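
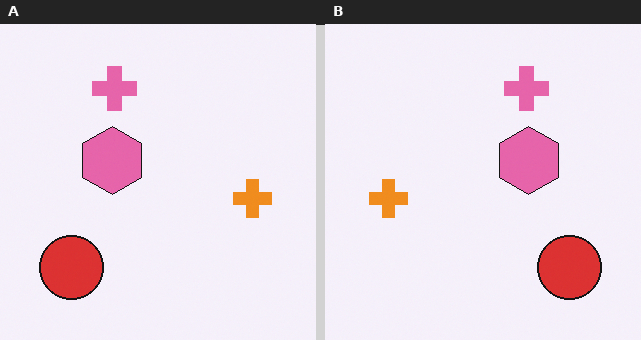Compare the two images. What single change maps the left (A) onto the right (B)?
It was flipped horizontally (left ↔ right).

The orange cross is in the right of the left (A) image and the left of the right (B) — shapes on opposite sides of the vertical midline have swapped in a mirror flip.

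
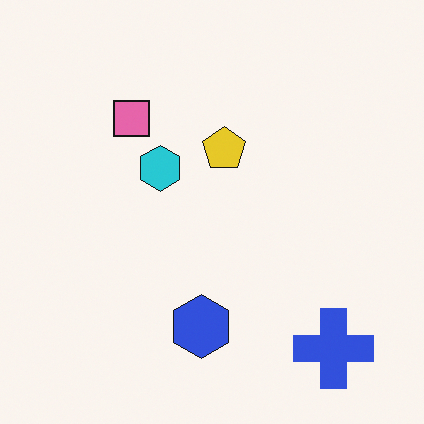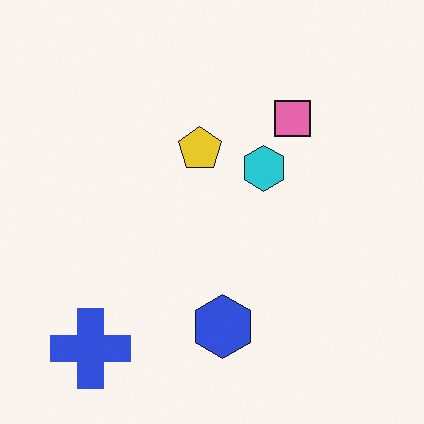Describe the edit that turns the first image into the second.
The second image is the first flipped horizontally (left ↔ right).

The blue cross is in the bottom-right of the first image and the bottom-left of the second — shapes on opposite sides of the vertical midline have swapped in a mirror flip.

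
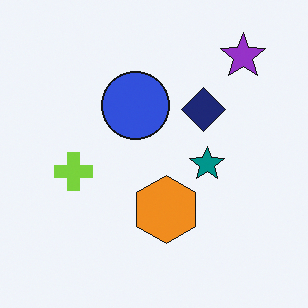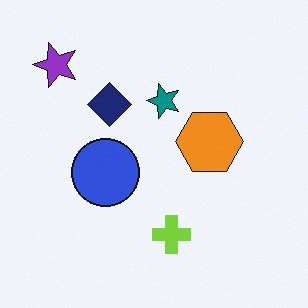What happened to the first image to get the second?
It was rotated 90° counter-clockwise.

The purple star sits in the top-right of the first image and the top-left of the second — consistent with a whole-image 90° counter-clockwise rotation.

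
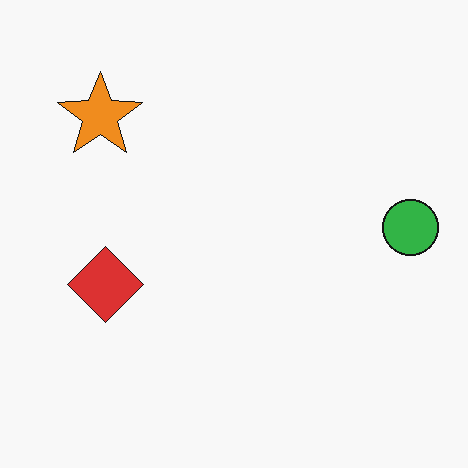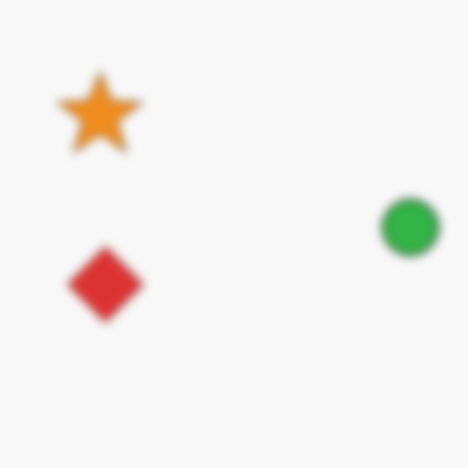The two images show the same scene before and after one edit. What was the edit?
It was noticeably gaussian-blurred.

Shape edges and outlines are uniformly softened across the whole image.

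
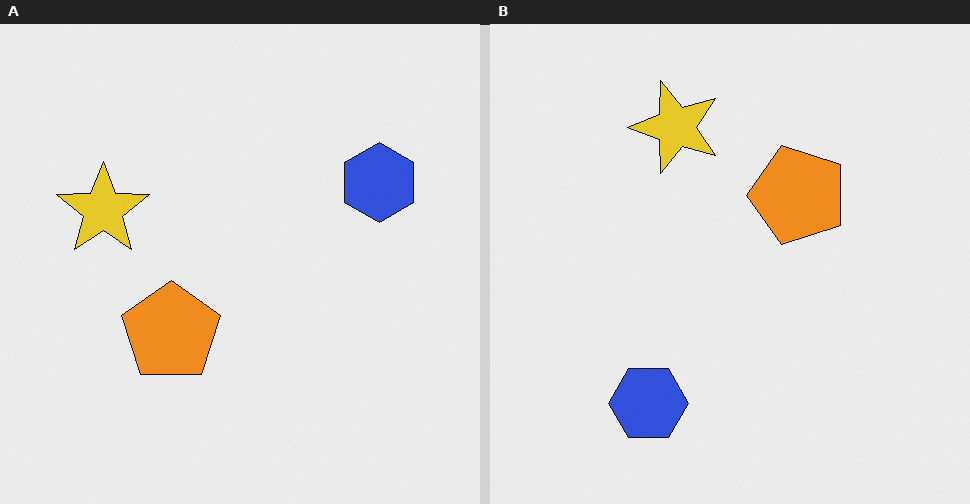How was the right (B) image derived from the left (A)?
This is the original image transposed (reflected across the top-left ↔ bottom-right diagonal).

Shapes have swapped their row and column positions — what was in the top-right is now in the bottom-left — a diagonal reflection.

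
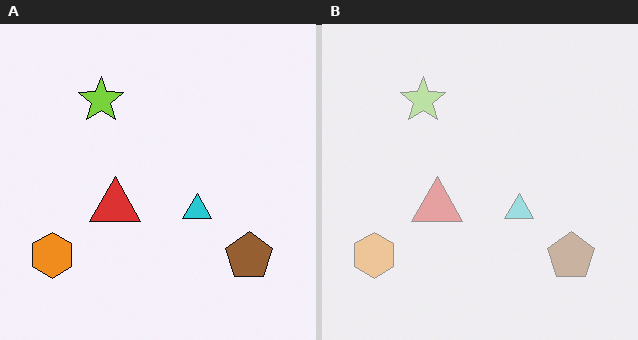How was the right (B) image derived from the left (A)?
It was washed out (contrast reduced).

Tones are pushed toward mid-grey across the whole image — a global contrast change.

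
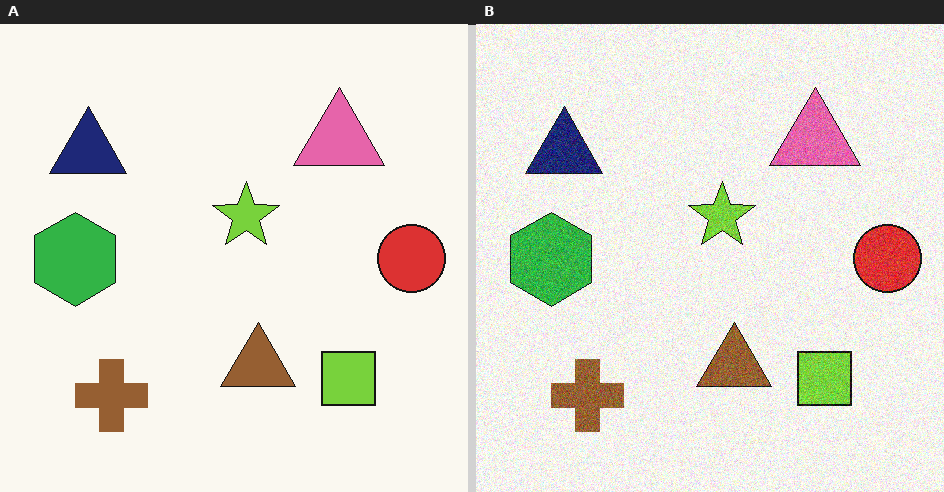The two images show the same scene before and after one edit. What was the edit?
Degraded with visible gaussian noise.

Random speckle covers the whole image, including the flat background.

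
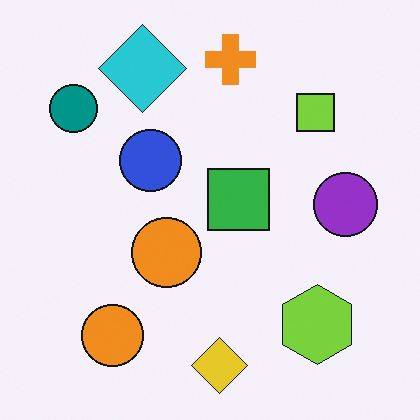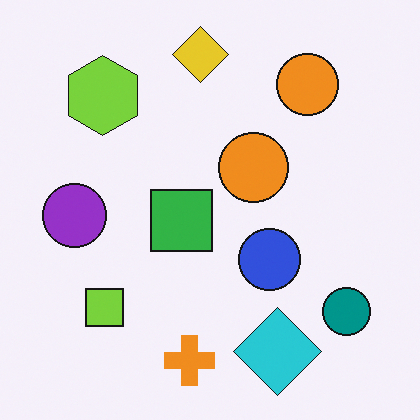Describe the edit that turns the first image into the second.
The image was rotated 180°.

The teal circle sits in the top-left of the first image and the bottom-right of the second — consistent with a whole-image 180° rotation.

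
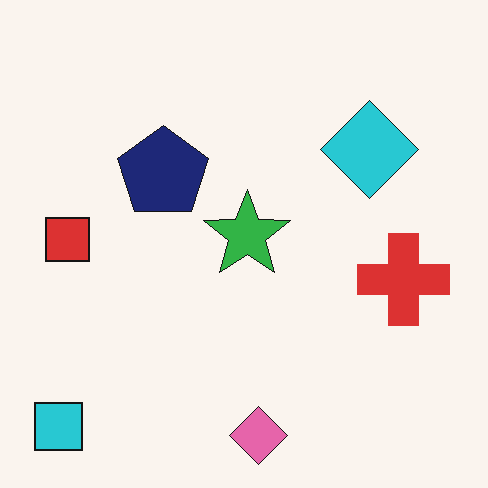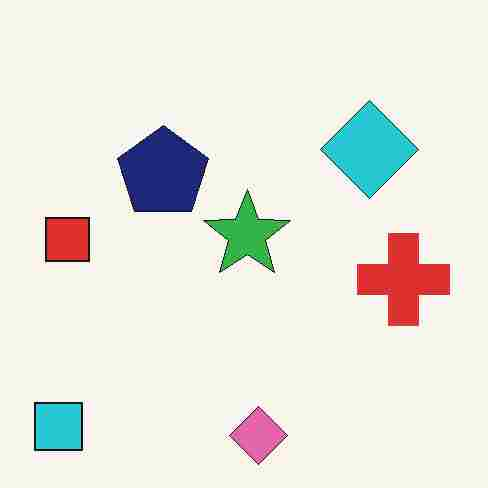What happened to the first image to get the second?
It was degraded with heavy JPEG compression.

Blocky 8×8 compression artifacts appear around shape edges and the flat background shows ringing — characteristic JPEG degradation.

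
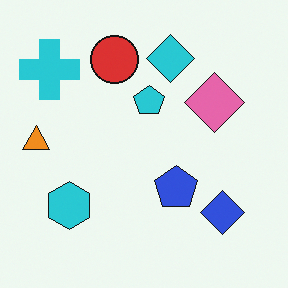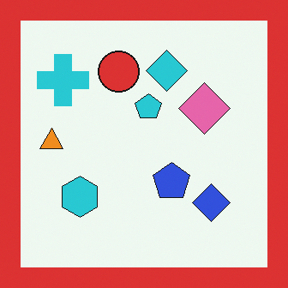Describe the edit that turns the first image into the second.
Framed with a red border.

A solid red frame runs around the edge of the second image, with the content slightly shrunk inside it.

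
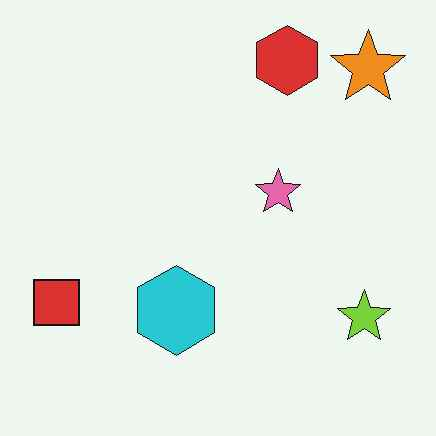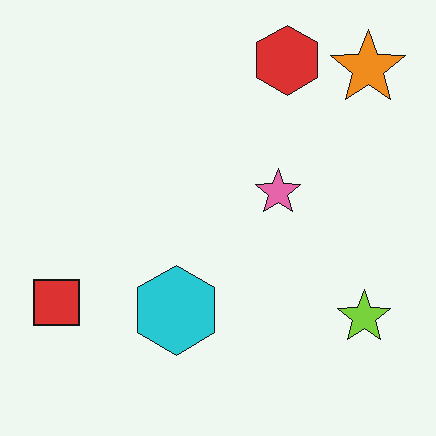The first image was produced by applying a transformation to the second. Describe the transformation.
This is the original image JPEG-compressed with visible artifacts.

Blocky 8×8 compression artifacts appear around shape edges and the flat background shows ringing — characteristic JPEG degradation.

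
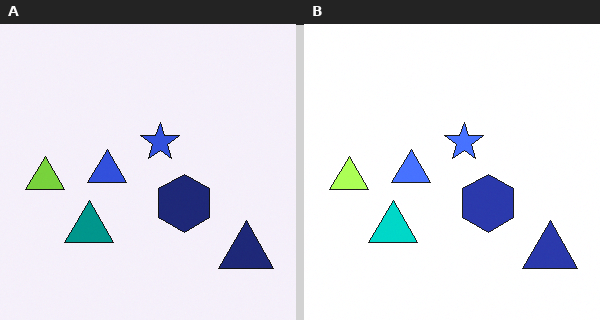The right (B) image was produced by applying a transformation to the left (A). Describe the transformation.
Substantially brightened.

Every pixel — background and shapes alike — is uniformly brightened.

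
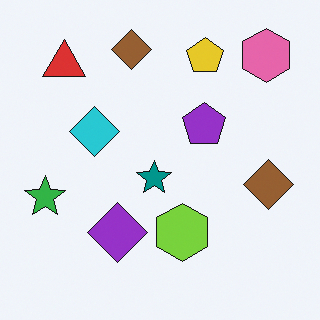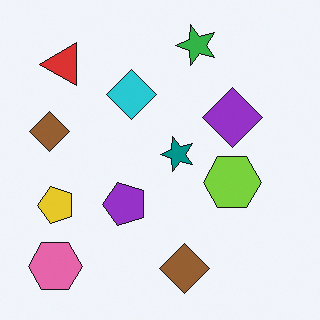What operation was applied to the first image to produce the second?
This is the original image transposed (reflected across the top-left ↔ bottom-right diagonal).

Shapes have swapped their row and column positions — what was in the top-right is now in the bottom-left — a diagonal reflection.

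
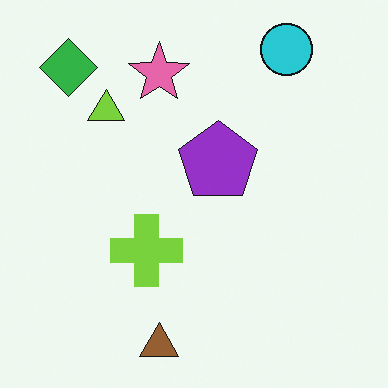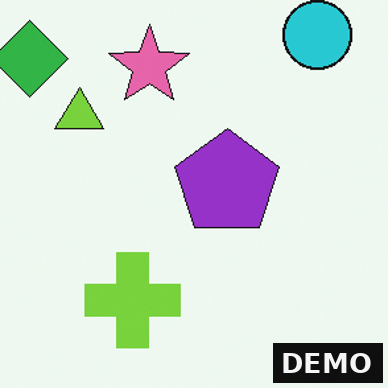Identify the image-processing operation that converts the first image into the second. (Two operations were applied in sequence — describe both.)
Cropped to a modestly smaller region and rescaled, then watermarked with the text "DEMO" in the lower-right corner.

The visible shapes are larger and the field of view is narrower; shapes near the original edges may be partly or wholly outside the frame — a crop-and-rescale. A dark label reading "DEMO" appears in the lower-right corner.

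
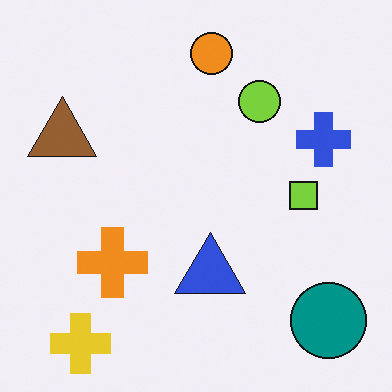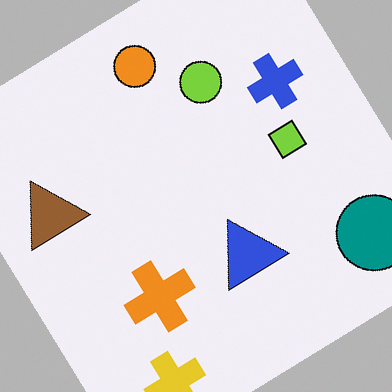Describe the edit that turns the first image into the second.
The transformation is: rotated counter-clockwise by a large amount — several tens of degrees.

Every shape is tilted by the same angle and the image corners show triangular fill wedges — a whole-image rotation by a non-right angle.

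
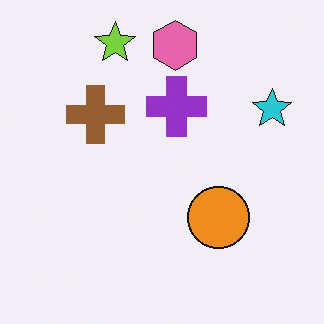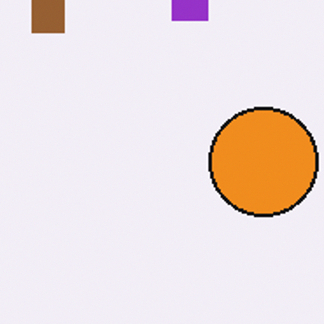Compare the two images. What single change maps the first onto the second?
The image was cropped to a noticeably smaller region and rescaled.

The visible shapes are larger and the field of view is narrower; shapes near the original edges may be partly or wholly outside the frame — a crop-and-rescale.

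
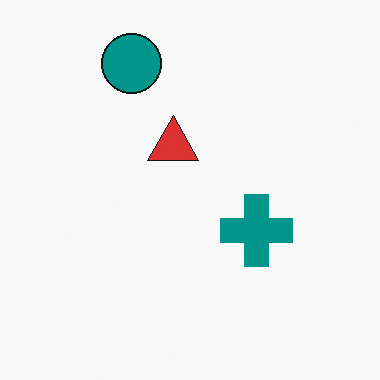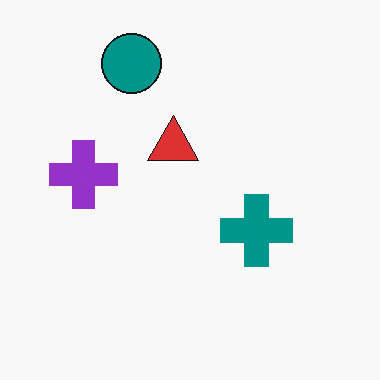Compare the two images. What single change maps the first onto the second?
The image was overlaid with an additional purple cross.

A purple cross appears in the second image that is absent from the first.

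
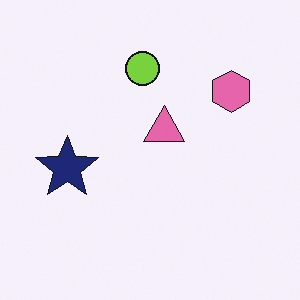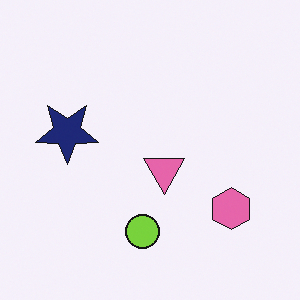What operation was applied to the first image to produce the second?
It was flipped vertically (top ↔ bottom).

The lime circle is in the top of the first image and the bottom of the second — shapes on opposite sides of the horizontal midline have swapped in a mirror flip.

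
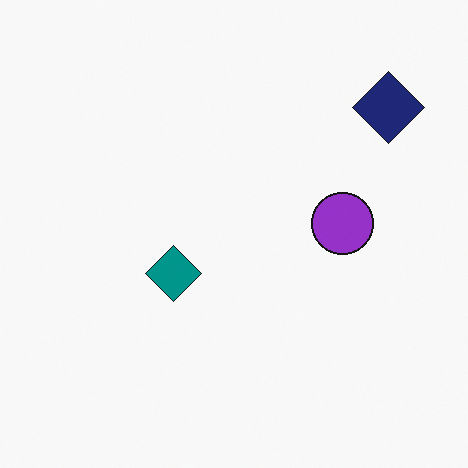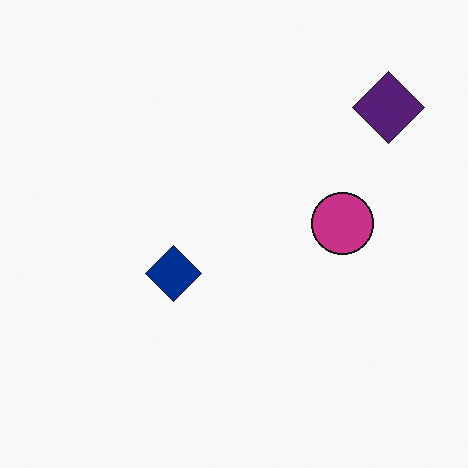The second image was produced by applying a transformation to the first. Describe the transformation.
The second image is the first hue-shifted by a small amount.

Every shape's color has rotated by the same amount around the hue wheel — a uniform hue shift.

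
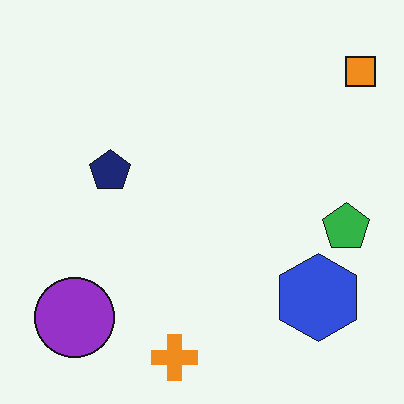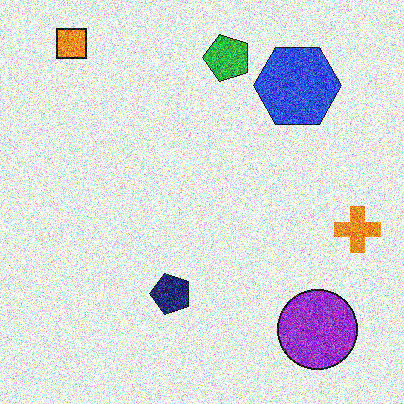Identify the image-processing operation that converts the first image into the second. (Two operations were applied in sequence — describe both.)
The image was rotated 90° counter-clockwise, then degraded with a thick layer of grain.

The orange square sits in the top-right of the first image and the top-left of the second — consistent with a whole-image 90° counter-clockwise rotation. Random speckle covers the whole image, including the flat background.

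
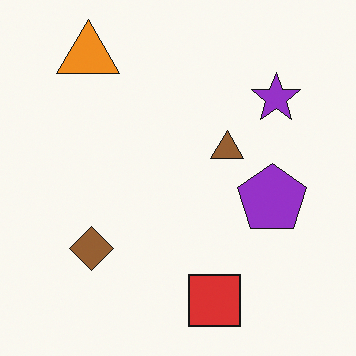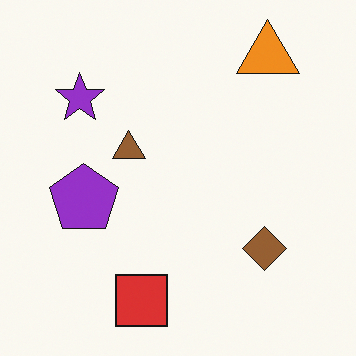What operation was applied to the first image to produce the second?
The transformation is: flipped horizontally (left ↔ right).

The purple star is in the top-right of the first image and the top-left of the second — shapes on opposite sides of the vertical midline have swapped in a mirror flip.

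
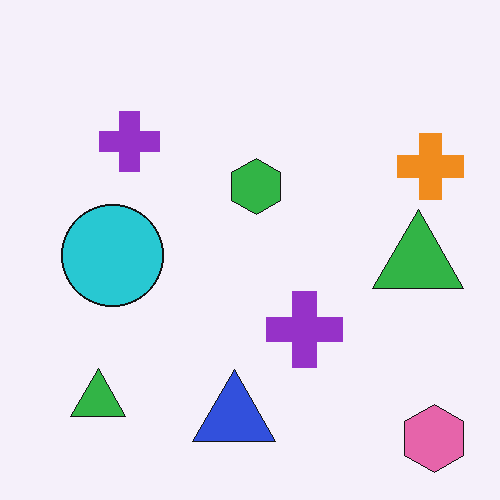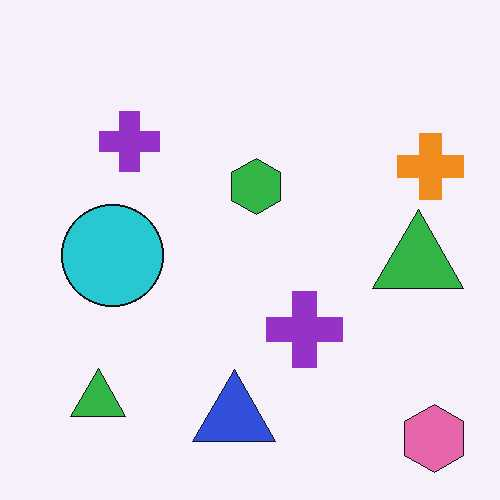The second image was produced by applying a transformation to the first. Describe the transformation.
The transformation is: given moderate JPEG compression.

Blocky 8×8 compression artifacts appear around shape edges and the flat background shows ringing — characteristic JPEG degradation.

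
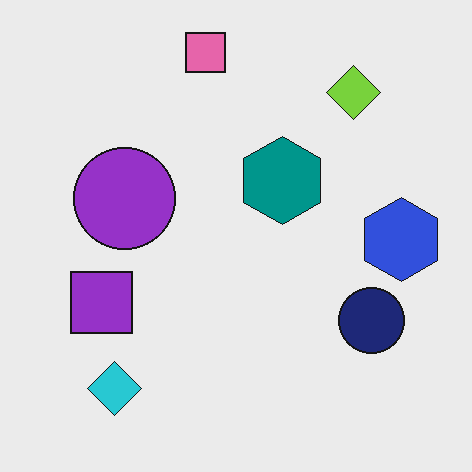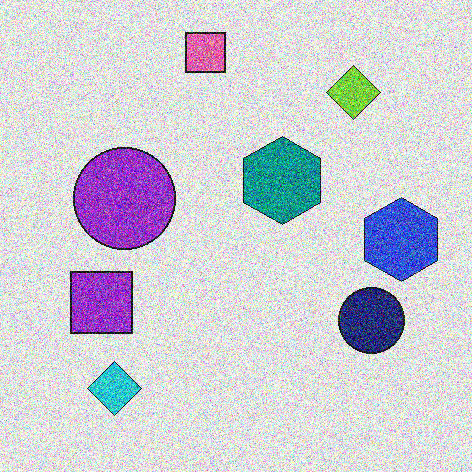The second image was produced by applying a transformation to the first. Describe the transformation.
The second image is the first degraded with strong gaussian noise.

Random speckle covers the whole image, including the flat background.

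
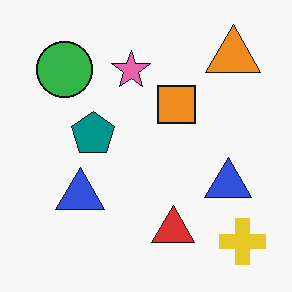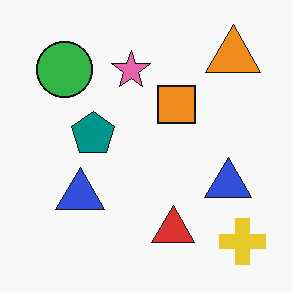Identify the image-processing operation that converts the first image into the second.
It was JPEG-compressed with visible artifacts.

Blocky 8×8 compression artifacts appear around shape edges and the flat background shows ringing — characteristic JPEG degradation.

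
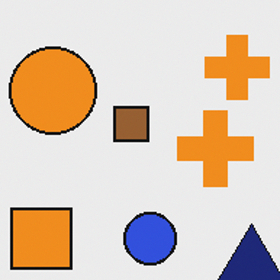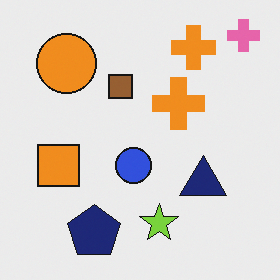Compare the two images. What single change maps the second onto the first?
It was cropped slightly and scaled back up.

The visible shapes are larger and the field of view is narrower; shapes near the original edges may be partly or wholly outside the frame — a crop-and-rescale.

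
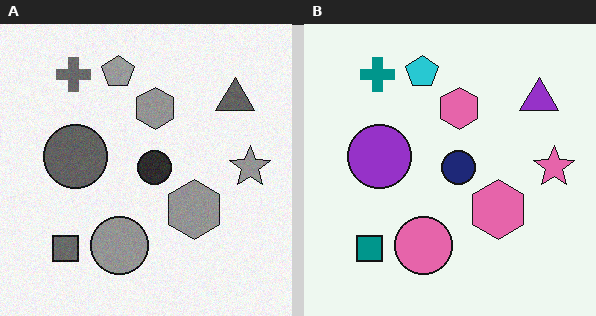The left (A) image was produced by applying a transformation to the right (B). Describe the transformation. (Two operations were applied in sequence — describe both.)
Converted to grayscale, then degraded with a light layer of grain.

All color is removed — every shape is now a shade of grey. Random speckle covers the whole image, including the flat background.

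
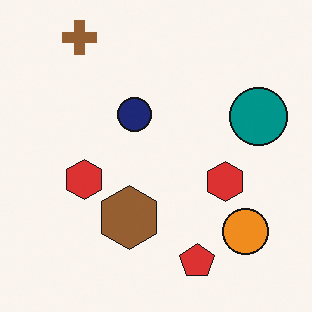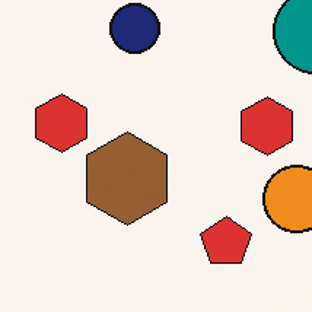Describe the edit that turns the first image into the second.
The second image is the first cropped slightly and scaled back up.

The visible shapes are larger and the field of view is narrower; shapes near the original edges may be partly or wholly outside the frame — a crop-and-rescale.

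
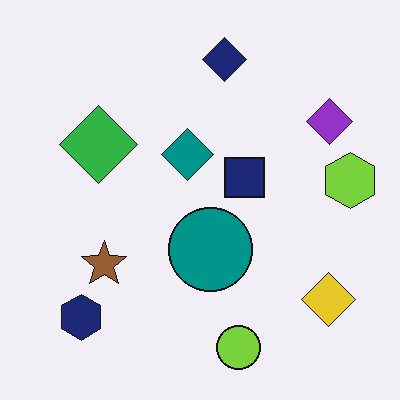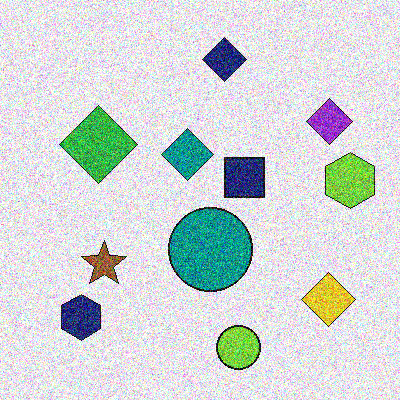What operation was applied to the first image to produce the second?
The transformation is: degraded with heavy additive noise.

Random speckle covers the whole image, including the flat background.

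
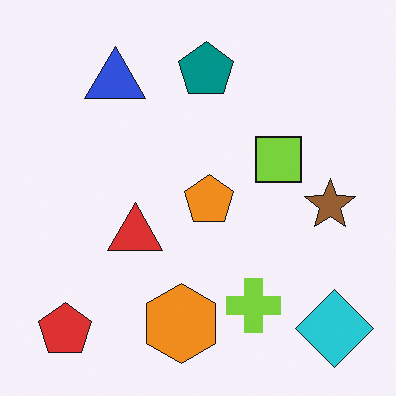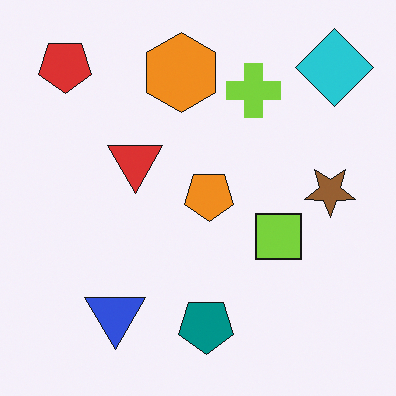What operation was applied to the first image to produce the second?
The image was flipped vertically (top ↔ bottom).

The red pentagon is in the bottom-left of the first image and the top-left of the second — shapes on opposite sides of the horizontal midline have swapped in a mirror flip.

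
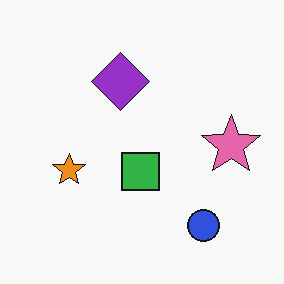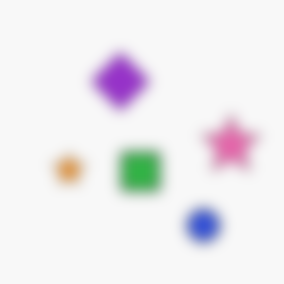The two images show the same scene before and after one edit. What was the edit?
Strongly gaussian-blurred.

Shape edges and outlines are uniformly softened across the whole image.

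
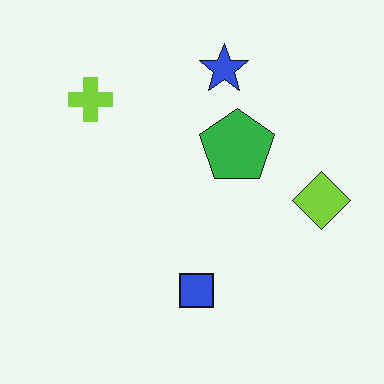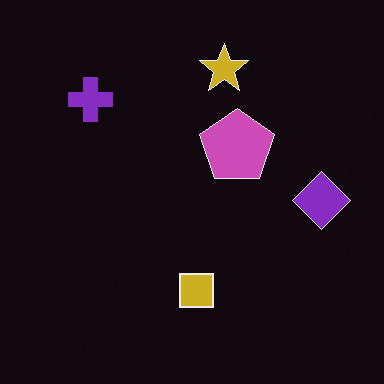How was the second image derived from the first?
The image was color-inverted (negative).

The light background has become dark and every shape's color is its complement — a photographic negative.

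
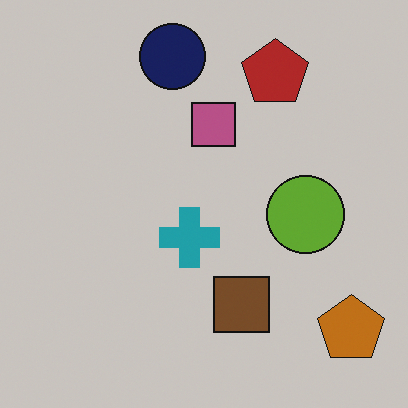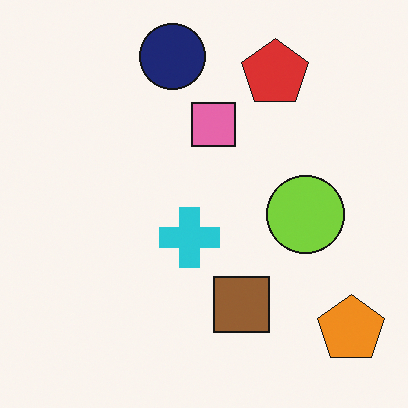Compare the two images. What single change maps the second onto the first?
The transformation is: slightly darkened.

Every pixel — background and shapes alike — is uniformly darkened.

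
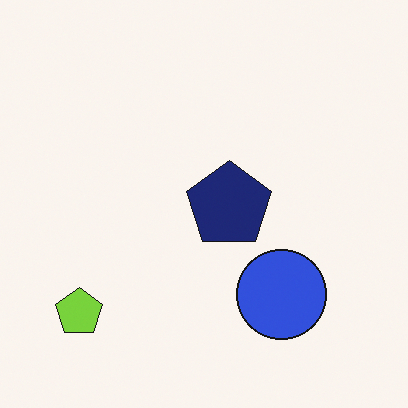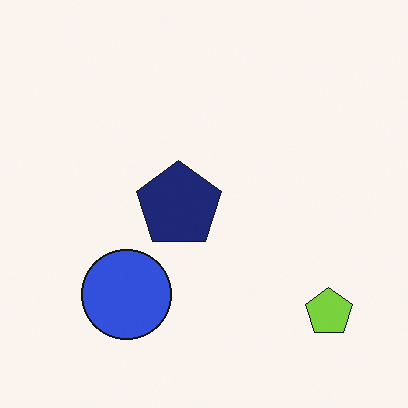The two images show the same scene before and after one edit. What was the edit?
The second image is the first flipped horizontally (left ↔ right).

The lime pentagon is in the bottom-left of the first image and the bottom-right of the second — shapes on opposite sides of the vertical midline have swapped in a mirror flip.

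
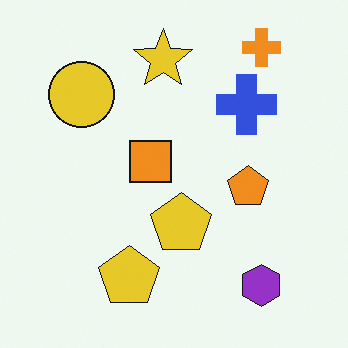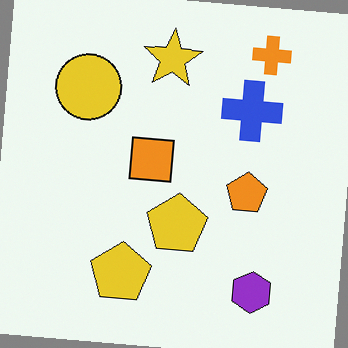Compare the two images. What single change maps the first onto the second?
This is the original image rotated clockwise by a slight angle.

Every shape is tilted by the same angle and the image corners show triangular fill wedges — a whole-image rotation by a non-right angle.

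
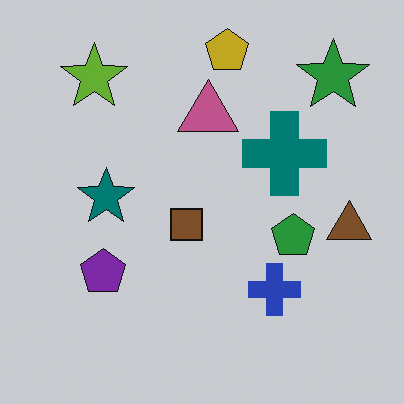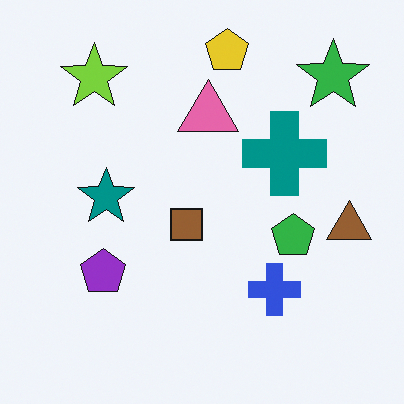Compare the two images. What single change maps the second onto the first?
Slightly darkened.

Every pixel — background and shapes alike — is uniformly darkened.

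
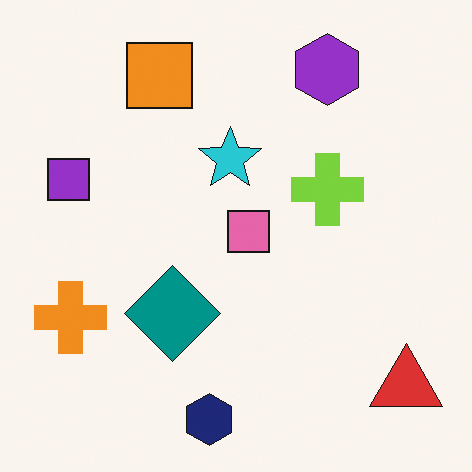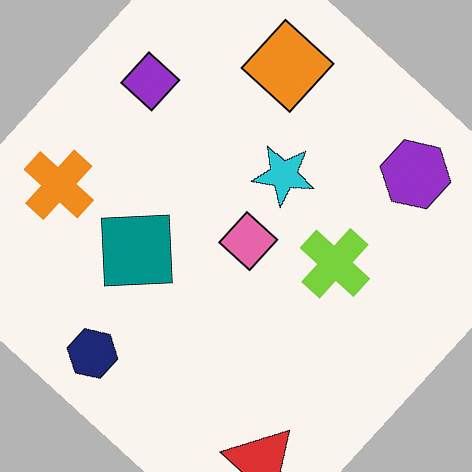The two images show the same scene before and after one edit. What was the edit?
It was rotated clockwise by a large amount — several tens of degrees.

Every shape is tilted by the same angle and the image corners show triangular fill wedges — a whole-image rotation by a non-right angle.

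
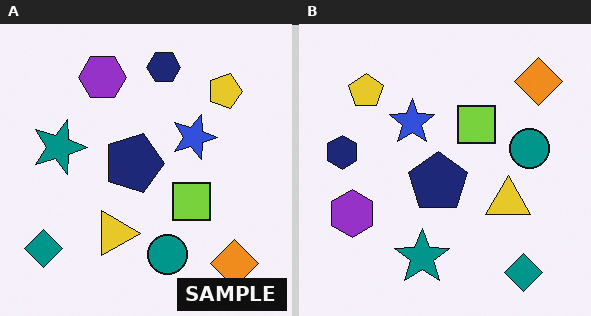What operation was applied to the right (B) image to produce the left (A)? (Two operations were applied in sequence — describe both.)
Rotated 90° clockwise, then watermarked with the text "SAMPLE" in the lower-right corner.

The orange diamond sits in the top-right of the right (B) image and the bottom-right of the left (A) — consistent with a whole-image 90° clockwise rotation. A dark label reading "SAMPLE" appears in the lower-right corner.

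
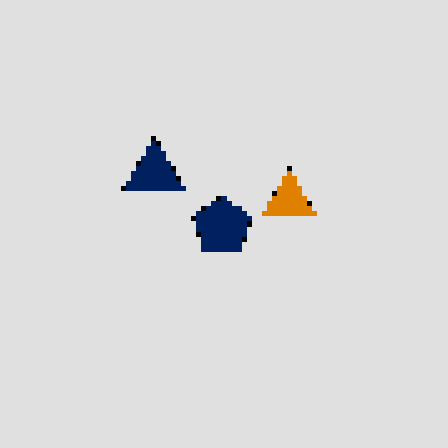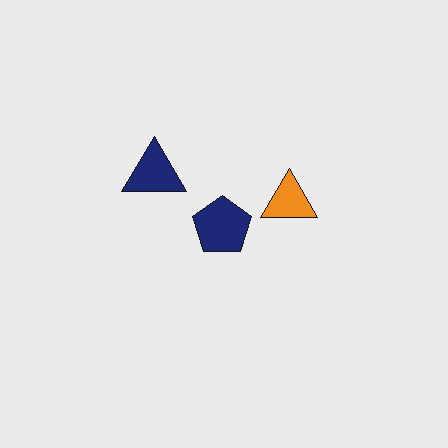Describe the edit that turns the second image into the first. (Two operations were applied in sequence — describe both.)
Moderately posterized, then lightly pixelated (a mild mosaic effect).

Each flat color has snapped to a coarser quantized level — most visibly, the near-white background has dropped to a flat grey. Shapes are reduced to large square blocks; fine edges and outlines are lost — a downscale-then-upscale (mosaic) effect.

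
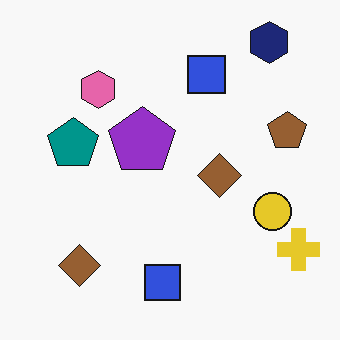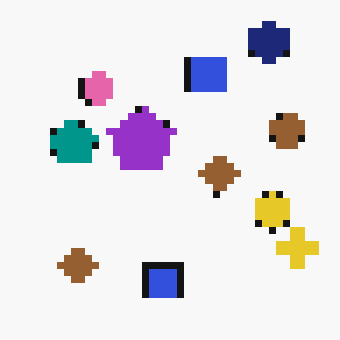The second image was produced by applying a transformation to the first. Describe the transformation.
It was pixelated into visible square blocks.

Shapes are reduced to large square blocks; fine edges and outlines are lost — a downscale-then-upscale (mosaic) effect.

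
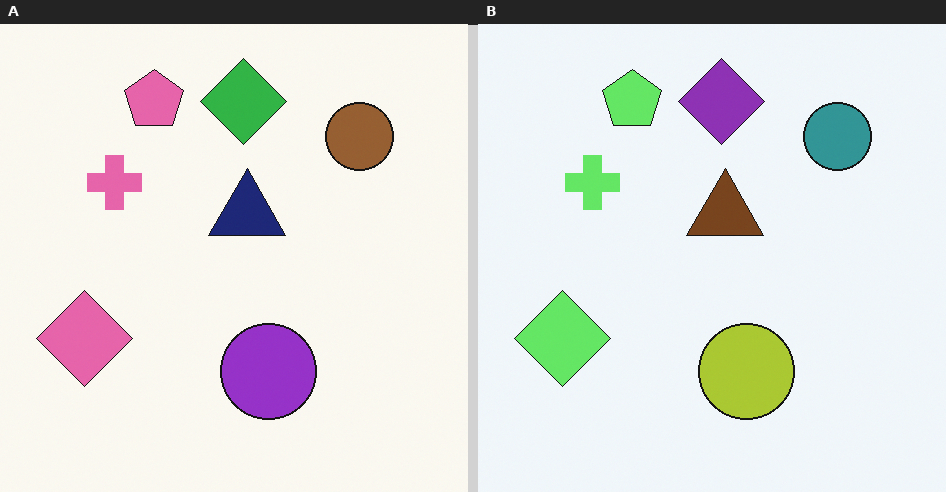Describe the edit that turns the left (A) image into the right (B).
The right (B) image is the left (A) hue-shifted noticeably.

Every shape's color has rotated by the same amount around the hue wheel — a uniform hue shift.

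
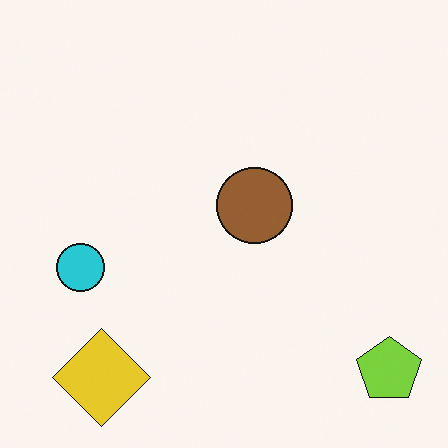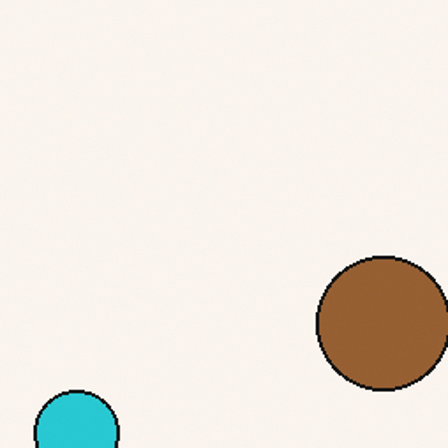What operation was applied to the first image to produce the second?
The second image is the first cropped to a noticeably smaller region and rescaled.

The visible shapes are larger and the field of view is narrower; shapes near the original edges may be partly or wholly outside the frame — a crop-and-rescale.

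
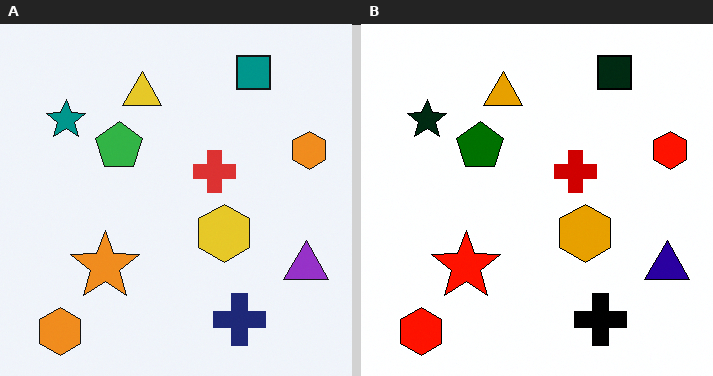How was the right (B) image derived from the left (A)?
The transformation is: boosted in contrast.

Tones are pushed away from mid-grey across the whole image — a global contrast change.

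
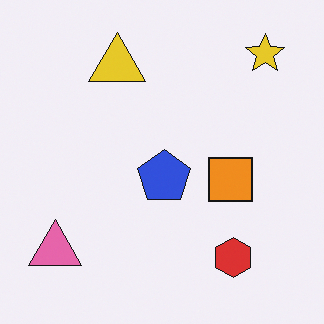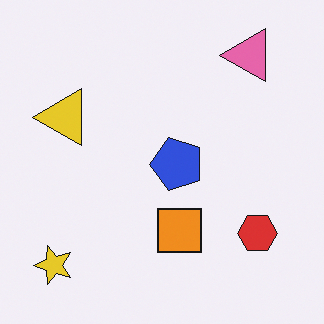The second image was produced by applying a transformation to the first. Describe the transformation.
This is the original image transposed (reflected across the top-left ↔ bottom-right diagonal).

Shapes have swapped their row and column positions — what was in the top-right is now in the bottom-left — a diagonal reflection.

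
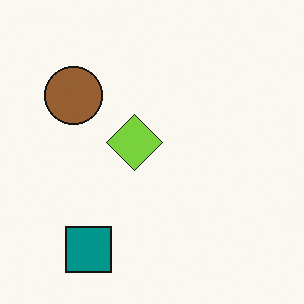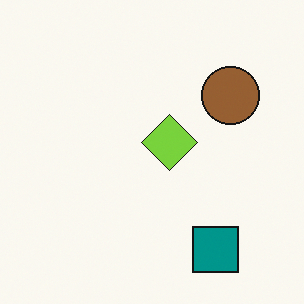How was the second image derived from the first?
This is the original image flipped horizontally (left ↔ right).

The brown circle is in the top-left of the first image and the top-right of the second — shapes on opposite sides of the vertical midline have swapped in a mirror flip.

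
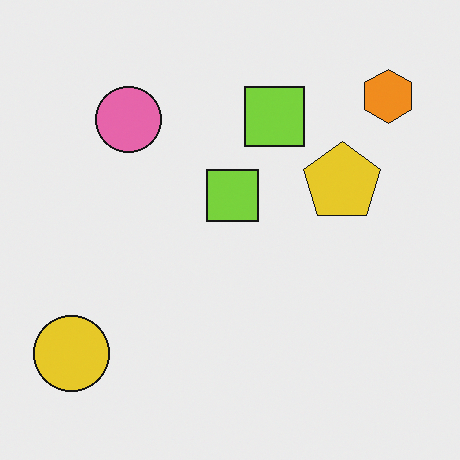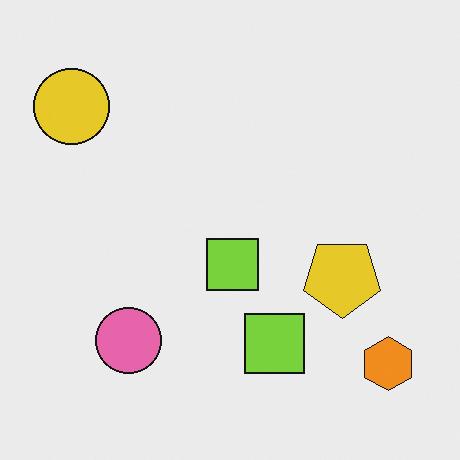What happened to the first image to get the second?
The image was flipped vertically (top ↔ bottom).

The orange hexagon is in the top-right of the first image and the bottom-right of the second — shapes on opposite sides of the horizontal midline have swapped in a mirror flip.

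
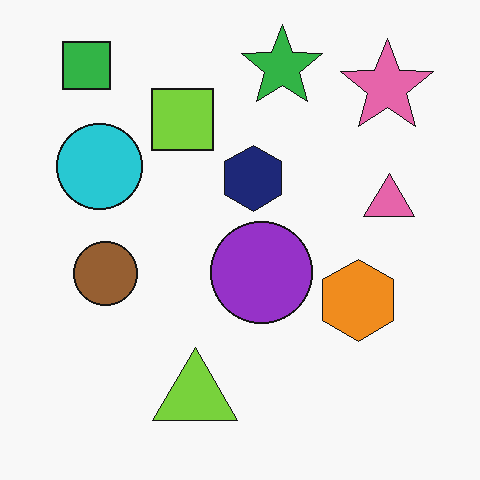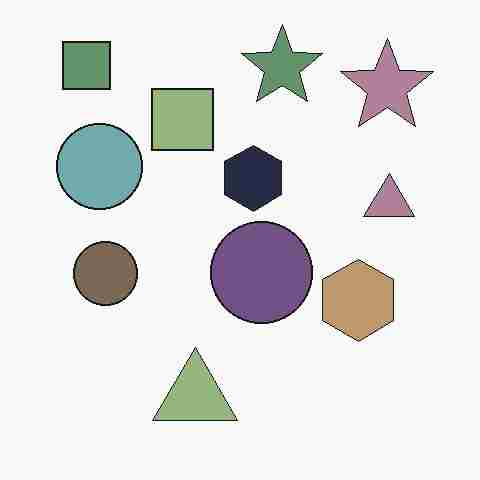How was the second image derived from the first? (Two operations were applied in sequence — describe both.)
This is the original image heavily desaturated, then degraded with heavy JPEG compression.

All colors are more muted and greyish — a global saturation change. Blocky 8×8 compression artifacts appear around shape edges and the flat background shows ringing — characteristic JPEG degradation.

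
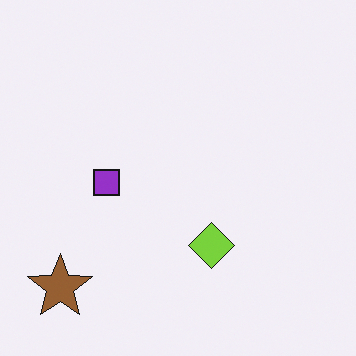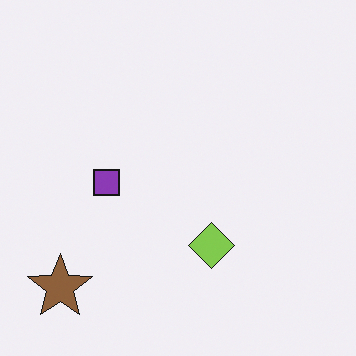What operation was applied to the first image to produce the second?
The transformation is: slightly desaturated.

All colors are more muted and greyish — a global saturation change.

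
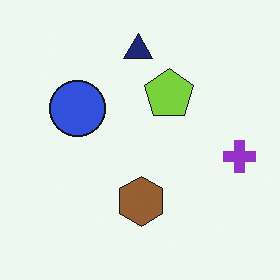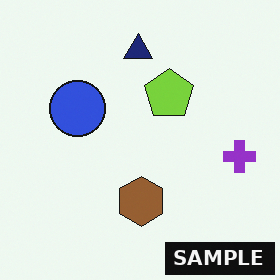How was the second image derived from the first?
Watermarked with the text "SAMPLE" in the lower-right corner.

A dark label reading "SAMPLE" appears in the lower-right corner.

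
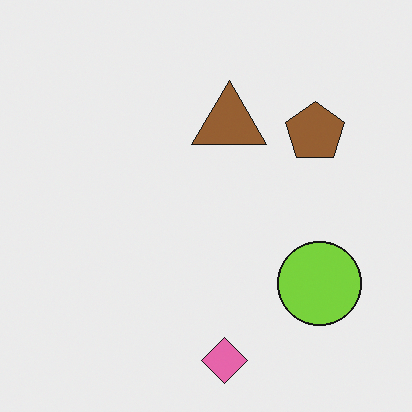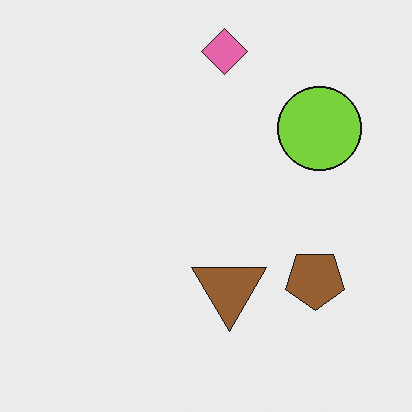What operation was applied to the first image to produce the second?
This is the original image flipped vertically (top ↔ bottom).

The pink diamond is in the bottom of the first image and the top of the second — shapes on opposite sides of the horizontal midline have swapped in a mirror flip.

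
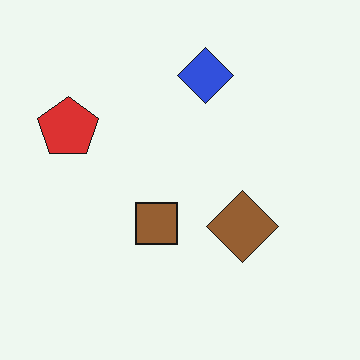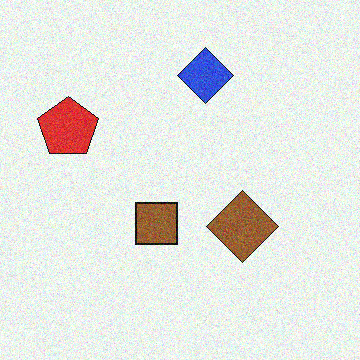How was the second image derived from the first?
The image was degraded with moderate additive noise.

Random speckle covers the whole image, including the flat background.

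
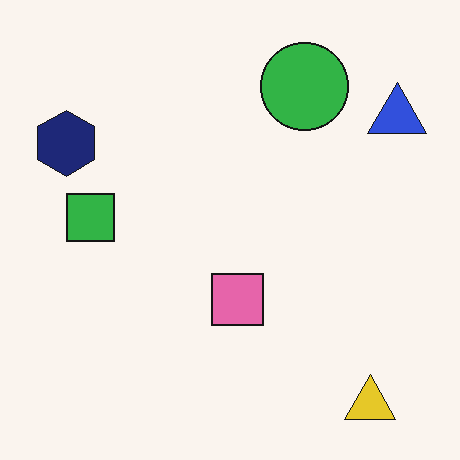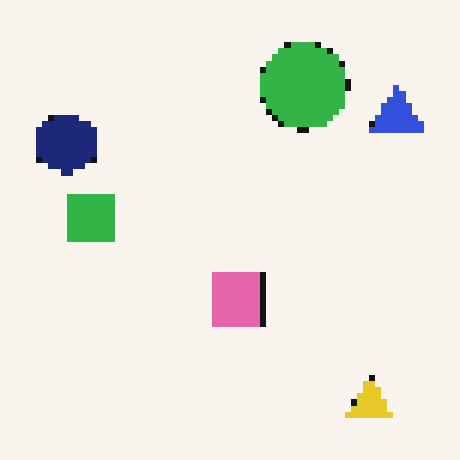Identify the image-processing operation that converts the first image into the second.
The second image is the first moderately pixelated.

Shapes are reduced to large square blocks; fine edges and outlines are lost — a downscale-then-upscale (mosaic) effect.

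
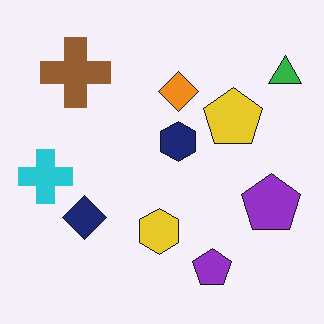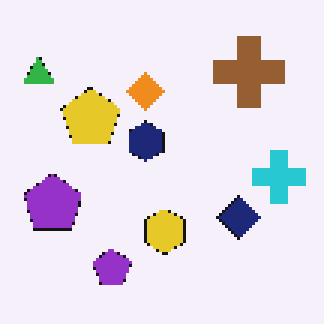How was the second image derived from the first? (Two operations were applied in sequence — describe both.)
The image was lightly pixelated (a mild mosaic effect), then flipped horizontally (left ↔ right).

Shapes are reduced to large square blocks; fine edges and outlines are lost — a downscale-then-upscale (mosaic) effect. The green triangle is in the top-right of the first image and the top-left of the second — shapes on opposite sides of the vertical midline have swapped in a mirror flip.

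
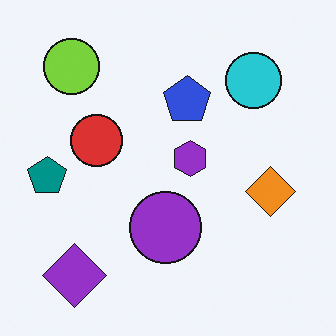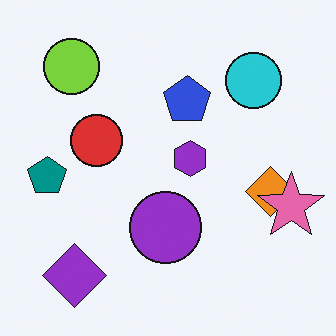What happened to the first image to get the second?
It was overlaid with an additional pink star.

A pink star appears in the second image that is absent from the first.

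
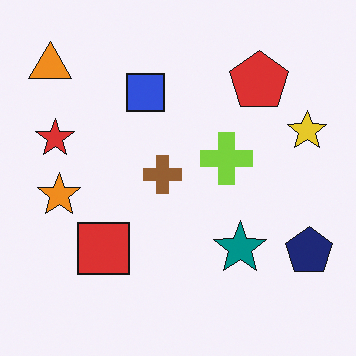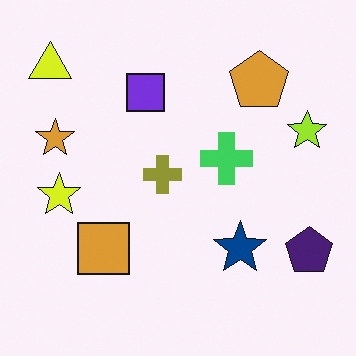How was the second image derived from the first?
Hue-shifted slightly.

Every shape's color has rotated by the same amount around the hue wheel — a uniform hue shift.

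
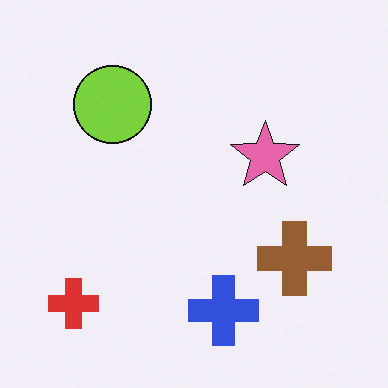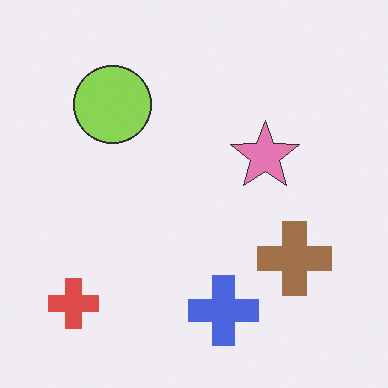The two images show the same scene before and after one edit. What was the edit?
The image was given slightly reduced contrast.

Tones are pushed toward mid-grey across the whole image — a global contrast change.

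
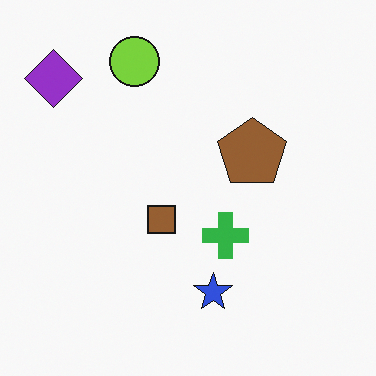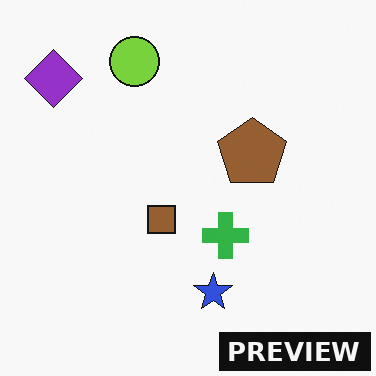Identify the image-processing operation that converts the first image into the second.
Watermarked with the text "PREVIEW" in the lower-right corner.

A dark label reading "PREVIEW" appears in the lower-right corner.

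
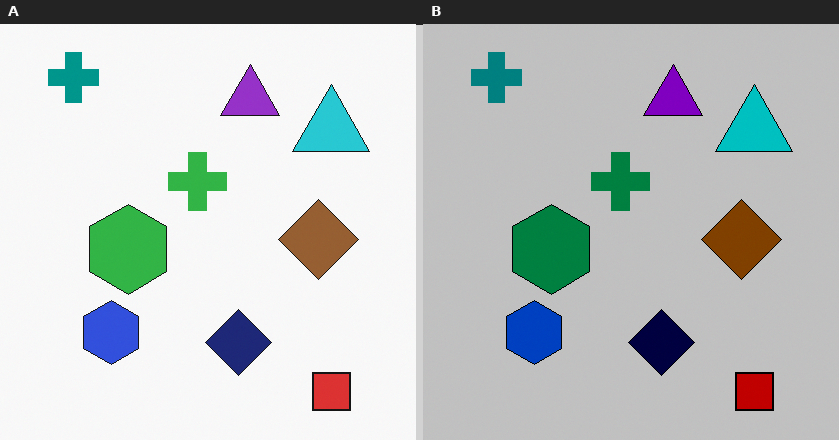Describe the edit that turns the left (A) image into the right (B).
Heavily posterized to just a handful of flat colors.

Each flat color has snapped to a coarser quantized level — most visibly, the near-white background has dropped to a flat grey.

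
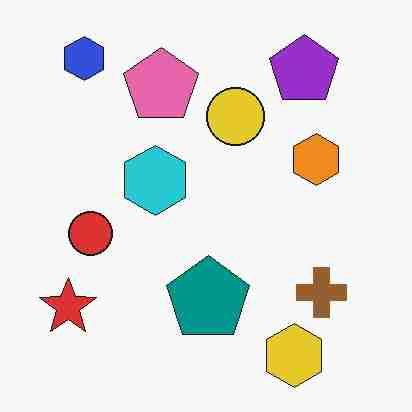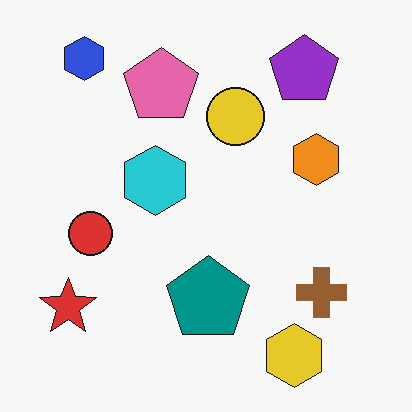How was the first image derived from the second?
It was degraded with heavy JPEG compression.

Blocky 8×8 compression artifacts appear around shape edges and the flat background shows ringing — characteristic JPEG degradation.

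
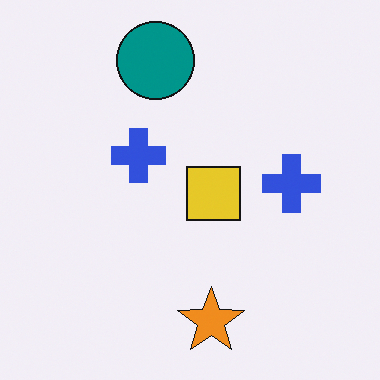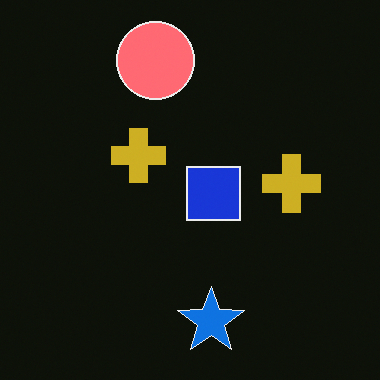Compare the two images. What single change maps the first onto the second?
The second image is the first color-inverted (negative).

The light background has become dark and every shape's color is its complement — a photographic negative.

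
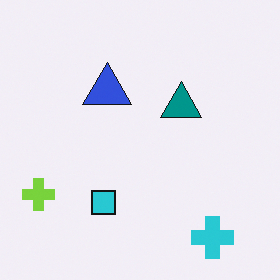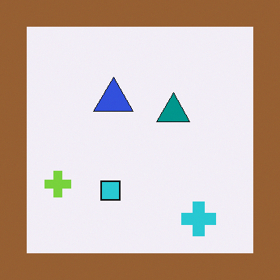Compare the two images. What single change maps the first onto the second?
The transformation is: framed with a brown border.

A solid brown frame runs around the edge of the second image, with the content slightly shrunk inside it.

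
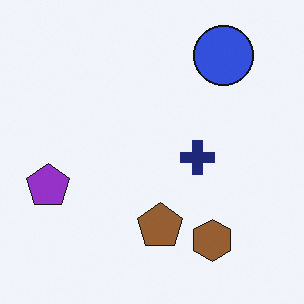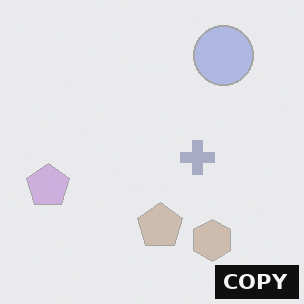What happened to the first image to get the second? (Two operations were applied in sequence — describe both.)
The transformation is: washed out (contrast reduced), then watermarked with the text "COPY" in the lower-right corner.

Tones are pushed toward mid-grey across the whole image — a global contrast change. A dark label reading "COPY" appears in the lower-right corner.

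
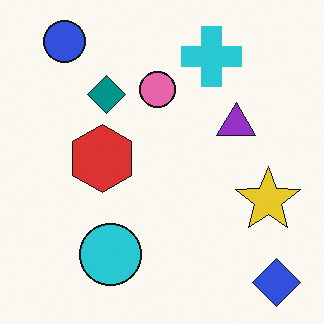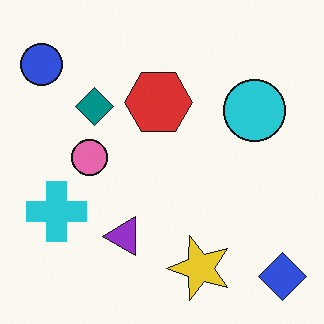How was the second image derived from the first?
The second image is the first transposed (reflected across the top-left ↔ bottom-right diagonal).

Shapes have swapped their row and column positions — what was in the top-right is now in the bottom-left — a diagonal reflection.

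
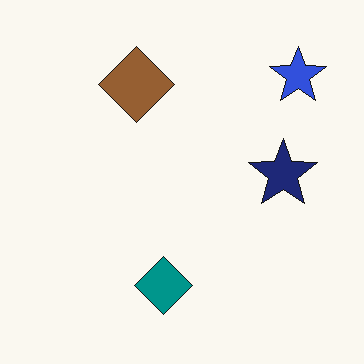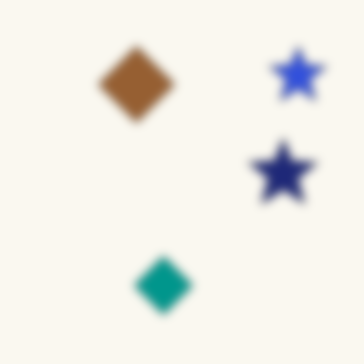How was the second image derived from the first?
It was strongly gaussian-blurred.

Shape edges and outlines are uniformly softened across the whole image.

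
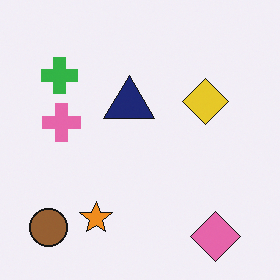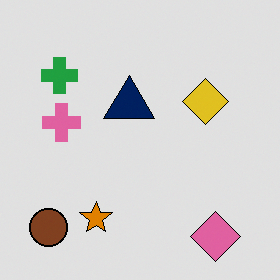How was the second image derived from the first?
The second image is the first moderately posterized.

Each flat color has snapped to a coarser quantized level — most visibly, the near-white background has dropped to a flat grey.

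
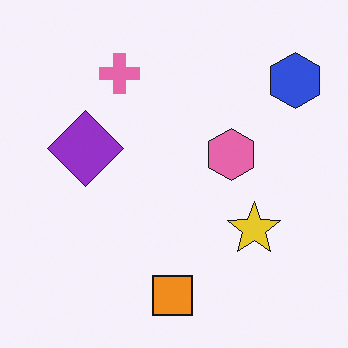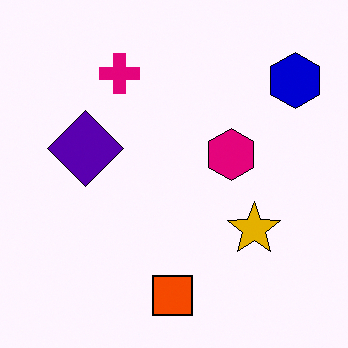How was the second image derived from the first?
It was given much higher contrast.

Tones are pushed away from mid-grey across the whole image — a global contrast change.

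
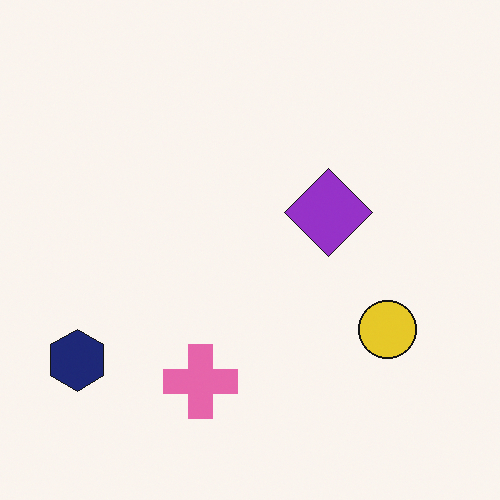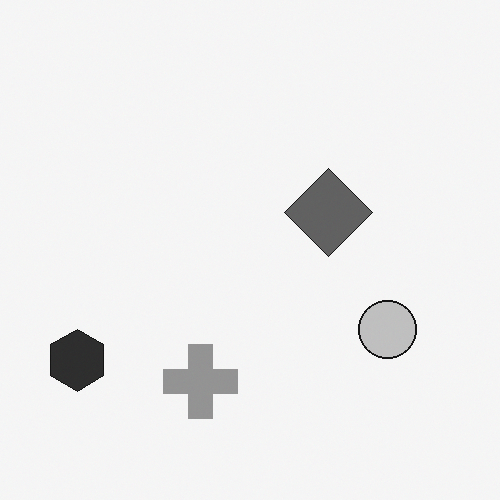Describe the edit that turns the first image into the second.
It was converted to grayscale.

All color is removed — every shape is now a shade of grey.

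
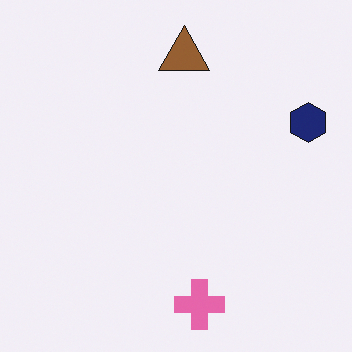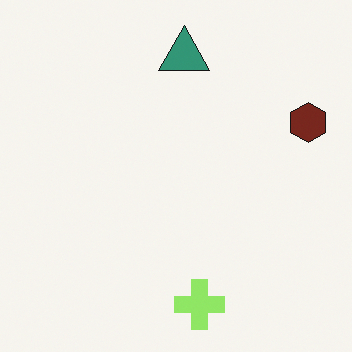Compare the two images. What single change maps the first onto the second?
The transformation is: hue-shifted through roughly a third of the color wheel.

Every shape's color has rotated by the same amount around the hue wheel — a uniform hue shift.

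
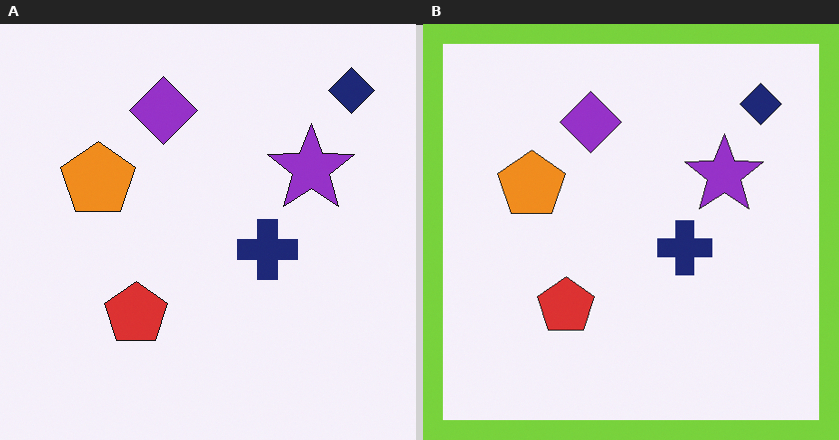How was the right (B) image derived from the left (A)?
Framed with a lime border.

A solid lime frame runs around the edge of the right (B) image, with the content slightly shrunk inside it.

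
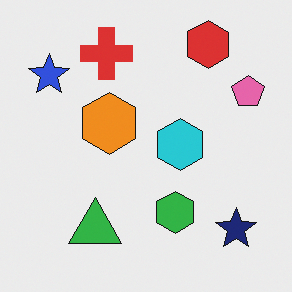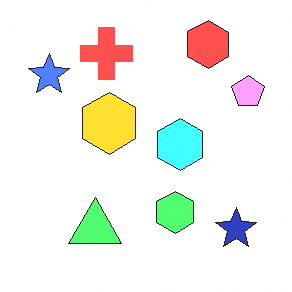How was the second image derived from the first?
Brightened a lot.

Every pixel — background and shapes alike — is uniformly brightened.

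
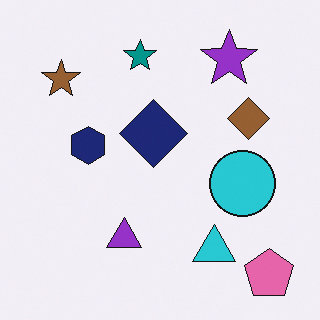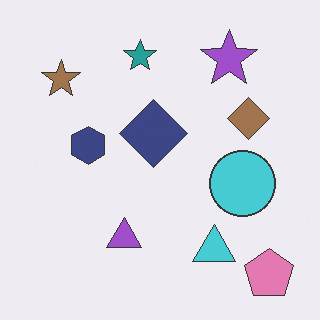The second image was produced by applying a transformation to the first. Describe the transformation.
Given slightly reduced contrast.

Tones are pushed toward mid-grey across the whole image — a global contrast change.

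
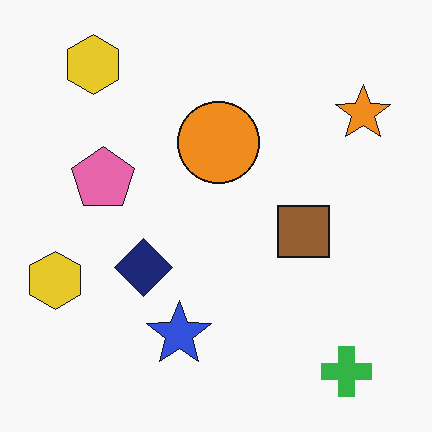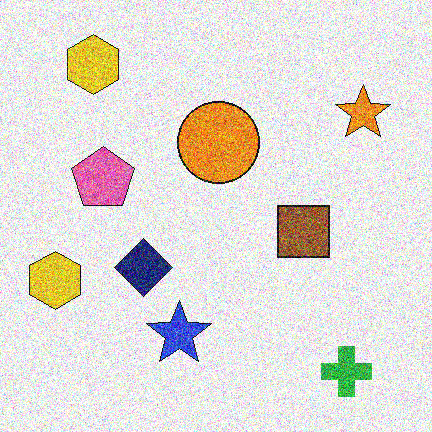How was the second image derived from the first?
This is the original image degraded with heavy additive noise.

Random speckle covers the whole image, including the flat background.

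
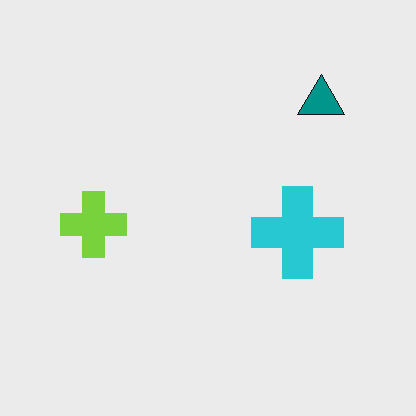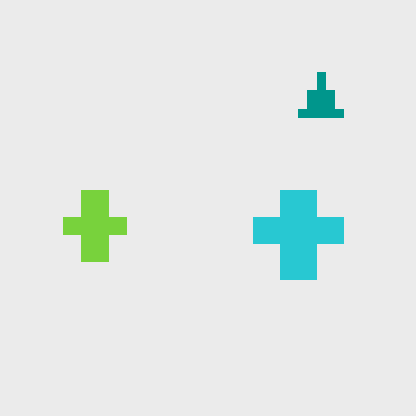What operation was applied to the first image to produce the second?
Coarsely pixelated.

Shapes are reduced to large square blocks; fine edges and outlines are lost — a downscale-then-upscale (mosaic) effect.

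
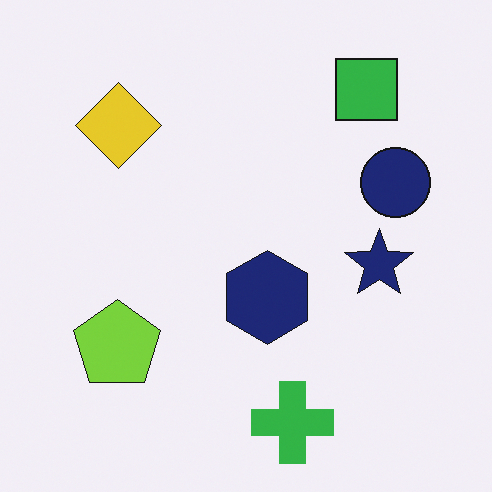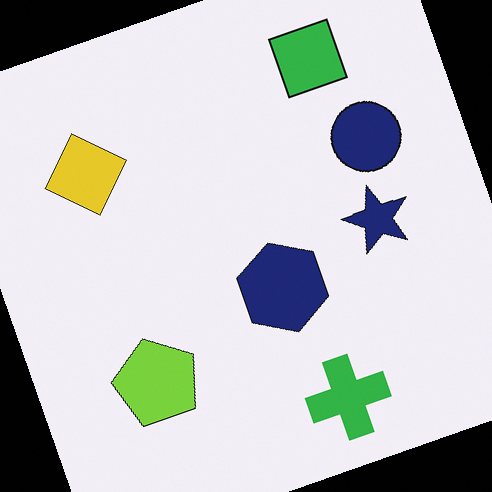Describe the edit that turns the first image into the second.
It was rotated counter-clockwise by a moderate amount.

Every shape is tilted by the same angle and the image corners show triangular fill wedges — a whole-image rotation by a non-right angle.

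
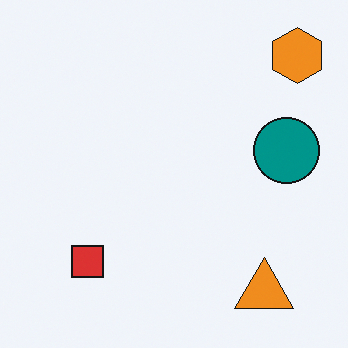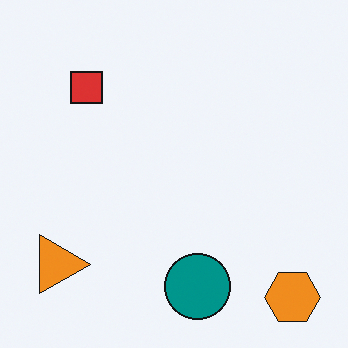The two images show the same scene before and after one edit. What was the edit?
The image was rotated 90° clockwise.

The orange hexagon sits in the top-right of the first image and the bottom-right of the second — consistent with a whole-image 90° clockwise rotation.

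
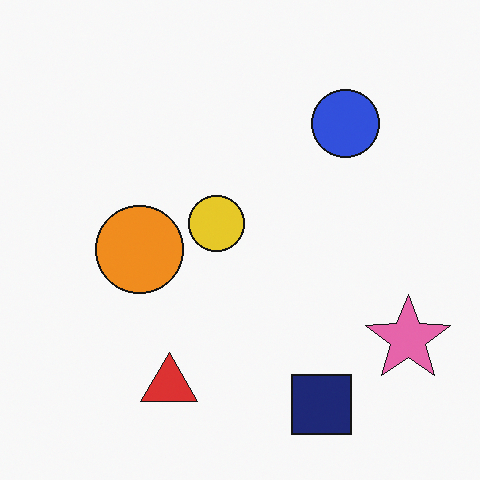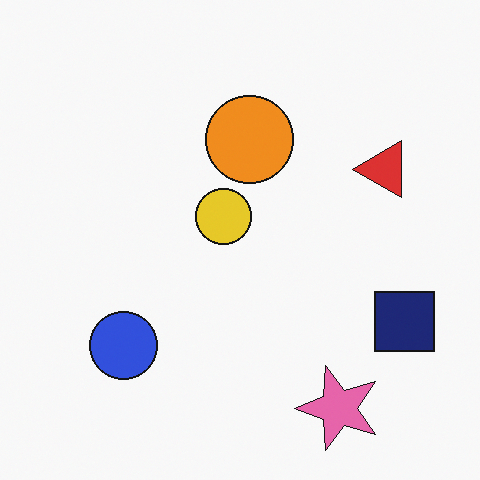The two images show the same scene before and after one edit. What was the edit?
The image was transposed (reflected across the top-left ↔ bottom-right diagonal).

Shapes have swapped their row and column positions — what was in the top-right is now in the bottom-left — a diagonal reflection.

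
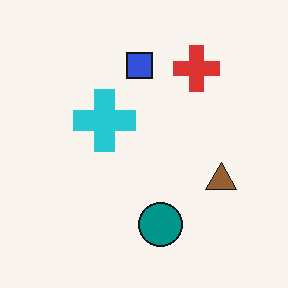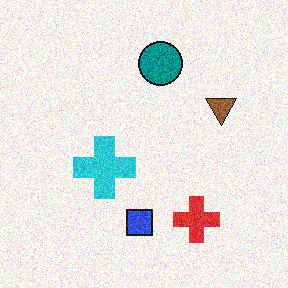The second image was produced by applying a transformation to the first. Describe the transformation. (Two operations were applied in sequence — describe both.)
The image was degraded with visible gaussian noise, then flipped vertically (top ↔ bottom).

Random speckle covers the whole image, including the flat background. The teal circle is in the bottom of the first image and the top of the second — shapes on opposite sides of the horizontal midline have swapped in a mirror flip.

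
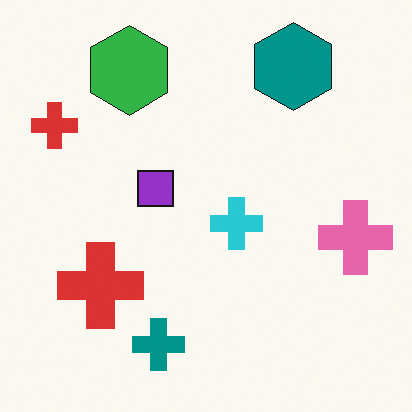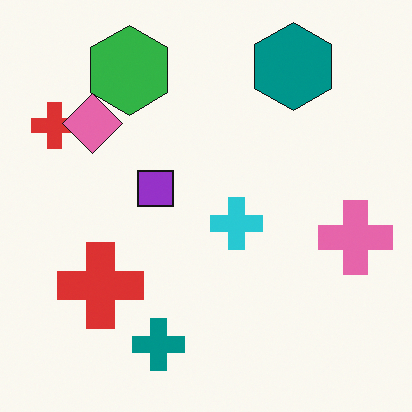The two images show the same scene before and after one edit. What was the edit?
The image was overlaid with an additional pink diamond.

A pink diamond appears in the second image that is absent from the first.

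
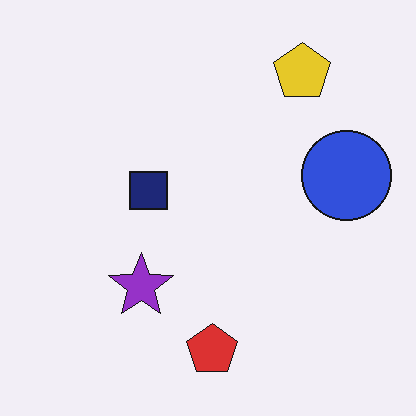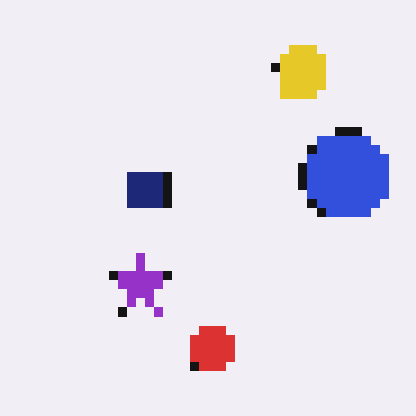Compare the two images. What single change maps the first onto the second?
The second image is the first heavily pixelated into large blocks.

Shapes are reduced to large square blocks; fine edges and outlines are lost — a downscale-then-upscale (mosaic) effect.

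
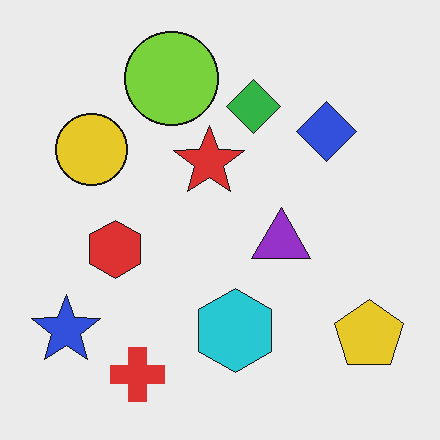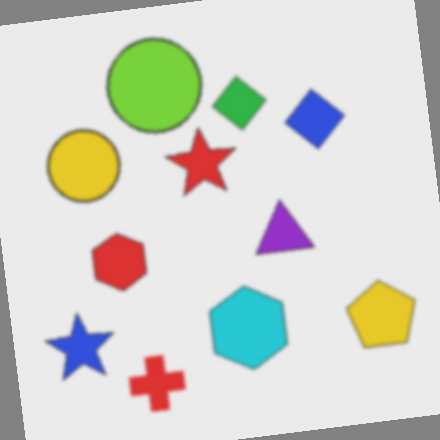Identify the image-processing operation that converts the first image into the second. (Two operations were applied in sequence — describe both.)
The transformation is: given a subtle gaussian blur, then rotated counter-clockwise by a slight angle.

Shape edges and outlines are uniformly softened across the whole image. Every shape is tilted by the same angle and the image corners show triangular fill wedges — a whole-image rotation by a non-right angle.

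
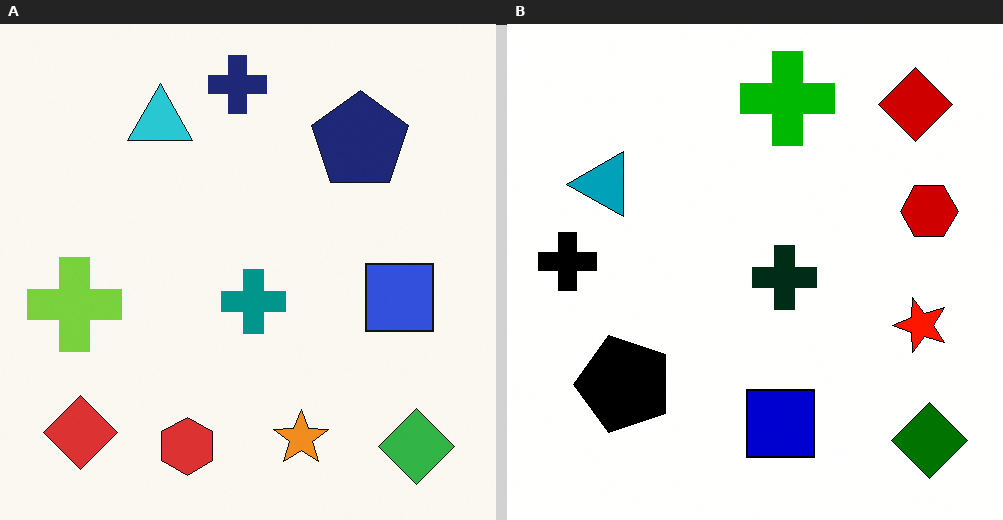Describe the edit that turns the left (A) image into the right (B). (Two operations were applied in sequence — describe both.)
This is the original image boosted in contrast, then transposed (reflected across the top-left ↔ bottom-right diagonal).

Tones are pushed away from mid-grey across the whole image — a global contrast change. Shapes have swapped their row and column positions — what was in the top-right is now in the bottom-left — a diagonal reflection.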